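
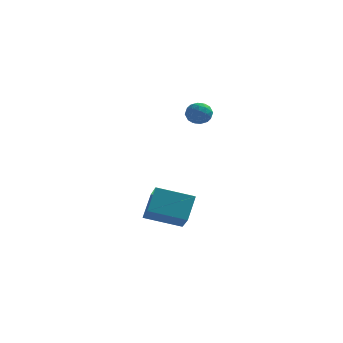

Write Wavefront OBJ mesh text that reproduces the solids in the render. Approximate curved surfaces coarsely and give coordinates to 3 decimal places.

v 0.664 1.331 -3.53
v 1.172 0.206 -2.61
v 0.82 2.361 -2.355
v 1.328 1.236 -1.435
v 2.532 1.704 -4.105
v 3.04 0.579 -3.185
v 2.688 2.734 -2.93
v 3.196 1.609 -2.01
v 3.007 2.901 3.205
v 3.422 2.636 3.708
v 2.978 1.884 2.692
v 3.393 1.619 3.195
v 2.731 1.805 3.347
v 2.749 2.434 3.664
v 3.651 2.086 2.736
v 3.669 2.715 3.053
v 3.82 2.133 3.418
v 3.252 1.958 3.796
v 3.148 2.562 2.604
v 2.58 2.387 2.982
v 3.217 2.858 3.501
v 3.183 1.662 2.899
v 2.794 1.771 2.988
v 3.038 1.615 3.284
v 2.821 2.739 3.475
v 3.065 2.583 3.771
v 2.659 2.094 3.559
v 3.335 1.937 2.629
v 3.579 1.781 2.925
v 3.362 2.905 3.116
v 3.606 2.749 3.412
v 3.741 2.426 2.841
v 3.695 2.406 3.627
v 3.678 1.808 3.326
v 3.83 2.083 3.056
v 3.84 2.453 3.242
v 3.361 2.304 3.849
v 3.344 1.706 3.548
v 2.955 1.815 3.637
v 2.965 2.185 3.823
v 3.595 2.008 3.679
v 3.056 2.814 2.852
v 3.039 2.216 2.551
v 3.435 2.335 2.577
v 3.445 2.705 2.763
v 2.722 2.712 3.074
v 2.705 2.114 2.773
v 2.56 2.067 3.158
v 2.57 2.437 3.344
v 2.805 2.512 2.721
f 2 4 1
f 5 2 1
f 1 4 3
f 3 5 1
f 2 8 4
f 6 2 5
f 6 8 2
f 4 8 3
f 7 5 3
f 3 8 7
f 7 6 5
f 8 6 7
f 9 46 25
f 46 20 49
f 25 49 14
f 46 49 25
f 9 25 21
f 25 14 26
f 21 26 10
f 25 26 21
f 9 21 30
f 21 10 31
f 30 31 16
f 21 31 30
f 9 30 42
f 30 16 45
f 42 45 19
f 30 45 42
f 9 42 46
f 42 19 50
f 46 50 20
f 42 50 46
f 10 26 37
f 26 14 40
f 37 40 18
f 26 40 37
f 14 49 27
f 49 20 48
f 27 48 13
f 49 48 27
f 20 50 47
f 50 19 43
f 47 43 11
f 50 43 47
f 19 45 44
f 45 16 32
f 44 32 15
f 45 32 44
f 16 31 36
f 31 10 33
f 36 33 17
f 31 33 36
f 12 38 24
f 38 18 39
f 24 39 13
f 38 39 24
f 12 24 22
f 24 13 23
f 22 23 11
f 24 23 22
f 12 22 29
f 22 11 28
f 29 28 15
f 22 28 29
f 12 29 34
f 29 15 35
f 34 35 17
f 29 35 34
f 12 34 38
f 34 17 41
f 38 41 18
f 34 41 38
f 13 39 27
f 39 18 40
f 27 40 14
f 39 40 27
f 11 23 47
f 23 13 48
f 47 48 20
f 23 48 47
f 15 28 44
f 28 11 43
f 44 43 19
f 28 43 44
f 17 35 36
f 35 15 32
f 36 32 16
f 35 32 36
f 18 41 37
f 41 17 33
f 37 33 10
f 41 33 37



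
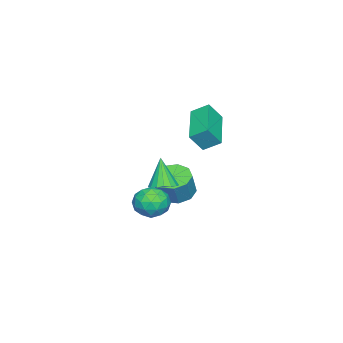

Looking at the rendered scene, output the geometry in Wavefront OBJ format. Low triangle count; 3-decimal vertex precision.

v 2.338 -1.043 0.876
v 2.6 -1.383 0.176
v 1.36 -1.937 0.944
v 1.622 -2.277 0.244
v 2.073 -2.343 0.926
v 2.677 -1.79 0.884
v 1.283 -1.53 0.236
v 1.887 -0.977 0.194
v 1.947 -1.683 -0.219
v 2.436 -2.186 0.208
v 1.524 -1.134 0.912
v 2.013 -1.637 1.339
v 2.555 -1.134 0.52
v 1.405 -2.186 0.6
v 1.67 -2.224 1.001
v 1.824 -2.424 0.59
v 2.601 -1.374 0.936
v 2.754 -1.573 0.525
v 2.445 -2.138 0.966
v 1.206 -1.747 0.595
v 1.359 -1.946 0.184
v 2.136 -0.896 0.53
v 2.29 -1.096 0.119
v 1.515 -1.182 0.154
v 2.325 -1.511 -0.123
v 1.75 -2.036 -0.083
v 1.551 -1.597 -0.088
v 1.906 -1.273 -0.113
v 2.612 -1.806 0.127
v 2.037 -2.331 0.167
v 2.303 -2.37 0.568
v 2.658 -2.045 0.543
v 2.229 -1.983 -0.105
v 1.923 -0.989 0.953
v 1.348 -1.514 0.993
v 1.302 -1.275 0.577
v 1.657 -0.95 0.552
v 2.21 -1.284 1.203
v 1.635 -1.809 1.243
v 2.054 -2.047 1.233
v 2.409 -1.723 1.208
v 1.731 -1.337 1.225
v 1.058 -1.572 1.089
v 1.373 -1.069 1.302
v 0.642 -1.888 2.451
v 1.098 -0.962 1.242
v 0.813 -0.994 1.148
v 0.585 -1.159 1.04
v 0.465 -1.418 0.943
v 0.481 -1.712 0.879
v 0.629 -1.974 0.864
v 0.876 -2.144 0.9
v 1.164 -2.183 0.979
v 1.428 -2.081 1.083
v 1.608 -1.863 1.189
v 1.661 -1.578 1.271
v 1.577 -1.292 1.312
v -3.97 -2.027 2.469
v -3.535 -2.46 3.308
v -4.144 -1.264 2.953
v -3.708 -1.698 3.792
v -2.052 -1.222 1.888
v -1.616 -1.656 2.727
v -2.225 -0.46 2.372
v -1.79 -0.893 3.211
v -1.905 -2.346 -0.726
v -1.164 -2.53 -1.077
v -0.615 -2.478 0.055
v -1.355 -2.294 0.406
v -1.24 -1.961 -1.066
v -0.691 -1.909 0.066
v -1.627 -1.572 -0.897
v -1.078 -1.52 0.236
v -2.144 -1.545 -0.647
v -1.594 -1.493 0.486
v -2.549 -1.893 -0.434
v -1.999 -1.841 0.698
v -2.652 -2.453 -0.359
v -2.103 -2.401 0.774
v -2.406 -2.963 -0.455
v -1.856 -2.911 0.678
v -1.925 -3.184 -0.678
v -1.376 -3.132 0.455
v -1.435 -3.014 -0.924
v -0.885 -2.962 0.209
f 1 38 17
f 38 12 41
f 17 41 6
f 38 41 17
f 1 17 13
f 17 6 18
f 13 18 2
f 17 18 13
f 1 13 22
f 13 2 23
f 22 23 8
f 13 23 22
f 1 22 34
f 22 8 37
f 34 37 11
f 22 37 34
f 1 34 38
f 34 11 42
f 38 42 12
f 34 42 38
f 2 18 29
f 18 6 32
f 29 32 10
f 18 32 29
f 6 41 19
f 41 12 40
f 19 40 5
f 41 40 19
f 12 42 39
f 42 11 35
f 39 35 3
f 42 35 39
f 11 37 36
f 37 8 24
f 36 24 7
f 37 24 36
f 8 23 28
f 23 2 25
f 28 25 9
f 23 25 28
f 4 30 16
f 30 10 31
f 16 31 5
f 30 31 16
f 4 16 14
f 16 5 15
f 14 15 3
f 16 15 14
f 4 14 21
f 14 3 20
f 21 20 7
f 14 20 21
f 4 21 26
f 21 7 27
f 26 27 9
f 21 27 26
f 4 26 30
f 26 9 33
f 30 33 10
f 26 33 30
f 5 31 19
f 31 10 32
f 19 32 6
f 31 32 19
f 3 15 39
f 15 5 40
f 39 40 12
f 15 40 39
f 7 20 36
f 20 3 35
f 36 35 11
f 20 35 36
f 9 27 28
f 27 7 24
f 28 24 8
f 27 24 28
f 10 33 29
f 33 9 25
f 29 25 2
f 33 25 29
f 44 43 46
f 44 46 45
f 46 43 47
f 46 47 45
f 47 43 48
f 47 48 45
f 48 43 49
f 48 49 45
f 49 43 50
f 49 50 45
f 50 43 51
f 50 51 45
f 51 43 52
f 51 52 45
f 52 43 53
f 52 53 45
f 53 43 54
f 53 54 45
f 54 43 55
f 54 55 45
f 55 43 56
f 55 56 45
f 56 43 57
f 56 57 45
f 57 43 44
f 57 44 45
f 59 61 58
f 62 59 58
f 58 61 60
f 60 62 58
f 59 65 61
f 63 59 62
f 63 65 59
f 61 65 60
f 64 62 60
f 60 65 64
f 64 63 62
f 65 63 64
f 67 66 70
f 67 70 68
f 68 70 71
f 68 71 69
f 70 66 72
f 70 72 71
f 71 72 73
f 71 73 69
f 72 66 74
f 72 74 73
f 73 74 75
f 73 75 69
f 74 66 76
f 74 76 75
f 75 76 77
f 75 77 69
f 76 66 78
f 76 78 77
f 77 78 79
f 77 79 69
f 78 66 80
f 78 80 79
f 79 80 81
f 79 81 69
f 80 66 82
f 80 82 81
f 81 82 83
f 81 83 69
f 82 66 84
f 82 84 83
f 83 84 85
f 83 85 69
f 84 66 67
f 84 67 85
f 85 67 68
f 85 68 69



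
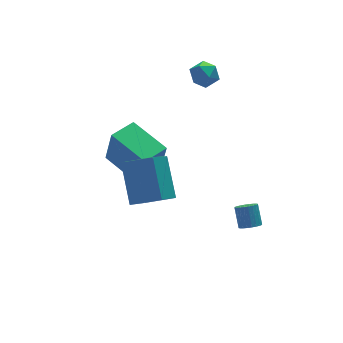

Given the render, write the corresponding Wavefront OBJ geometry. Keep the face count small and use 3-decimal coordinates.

v 3.402 -1.41 -2.619
v 3.672 -1.786 -2.34
v 3.848 -1.065 -1.541
v 3.578 -0.69 -1.821
v 3.827 -1.699 -2.453
v 4.003 -0.978 -1.654
v 3.918 -1.568 -2.591
v 4.094 -0.848 -1.792
v 3.93 -1.413 -2.733
v 4.106 -0.693 -1.934
v 3.862 -1.258 -2.858
v 4.038 -0.537 -2.059
v 3.723 -1.125 -2.947
v 3.9 -0.405 -2.148
v 3.536 -1.037 -2.986
v 3.712 -0.316 -2.187
v 3.329 -1.005 -2.969
v 3.505 -0.285 -2.17
v 3.132 -1.035 -2.899
v 3.308 -0.314 -2.1
v 2.977 -1.122 -2.786
v 3.153 -0.401 -1.987
v 2.886 -1.252 -2.648
v 3.062 -0.532 -1.849
v 2.874 -1.407 -2.506
v 3.05 -0.687 -1.707
v 2.942 -1.563 -2.381
v 3.118 -0.842 -1.582
v 3.08 -1.695 -2.292
v 3.257 -0.975 -1.493
v 3.268 -1.784 -2.253
v 3.444 -1.063 -1.454
v 3.475 -1.815 -2.27
v 3.651 -1.095 -1.471
v -0.673 1.669 -0.209
v -0.518 1.313 1.764
v -1.299 3.694 0.205
v -1.144 3.338 2.178
v 0.644 2.082 -0.238
v 0.799 1.726 1.735
v 0.018 4.107 0.176
v 0.173 3.751 2.149
v 3.456 4.124 3.276
v 4.04 4.601 3.467
v 3.82 3.319 4.173
v 4.404 3.796 4.364
v 3.669 4.003 4.511
v 3.444 4.501 3.957
v 4.416 3.419 3.683
v 4.191 3.917 3.129
v 4.634 4.166 3.719
v 4.172 4.526 4.23
v 3.688 3.394 3.41
v 3.226 3.754 3.921
v -1.561 -0.707 1.137
v -2.702 -1.574 2.459
v -1.162 0.868 2.515
v -2.303 0 3.836
v -0.417 -1.44 1.644
v -1.558 -2.308 2.965
v -0.018 0.134 3.021
v -1.159 -0.733 4.343
f 2 1 5
f 2 5 3
f 3 5 6
f 3 6 4
f 5 1 7
f 5 7 6
f 6 7 8
f 6 8 4
f 7 1 9
f 7 9 8
f 8 9 10
f 8 10 4
f 9 1 11
f 9 11 10
f 10 11 12
f 10 12 4
f 11 1 13
f 11 13 12
f 12 13 14
f 12 14 4
f 13 1 15
f 13 15 14
f 14 15 16
f 14 16 4
f 15 1 17
f 15 17 16
f 16 17 18
f 16 18 4
f 17 1 19
f 17 19 18
f 18 19 20
f 18 20 4
f 19 1 21
f 19 21 20
f 20 21 22
f 20 22 4
f 21 1 23
f 21 23 22
f 22 23 24
f 22 24 4
f 23 1 25
f 23 25 24
f 24 25 26
f 24 26 4
f 25 1 27
f 25 27 26
f 26 27 28
f 26 28 4
f 27 1 29
f 27 29 28
f 28 29 30
f 28 30 4
f 29 1 31
f 29 31 30
f 30 31 32
f 30 32 4
f 31 1 33
f 31 33 32
f 32 33 34
f 32 34 4
f 33 1 2
f 33 2 34
f 34 2 3
f 34 3 4
f 36 38 35
f 39 36 35
f 35 38 37
f 37 39 35
f 36 42 38
f 40 36 39
f 40 42 36
f 38 42 37
f 41 39 37
f 37 42 41
f 41 40 39
f 42 40 41
f 43 54 48
f 43 48 44
f 43 44 50
f 43 50 53
f 43 53 54
f 44 48 52
f 48 54 47
f 54 53 45
f 53 50 49
f 50 44 51
f 46 52 47
f 46 47 45
f 46 45 49
f 46 49 51
f 46 51 52
f 47 52 48
f 45 47 54
f 49 45 53
f 51 49 50
f 52 51 44
f 56 58 55
f 59 56 55
f 55 58 57
f 57 59 55
f 56 62 58
f 60 56 59
f 60 62 56
f 58 62 57
f 61 59 57
f 57 62 61
f 61 60 59
f 62 60 61



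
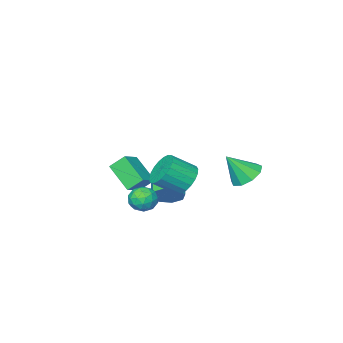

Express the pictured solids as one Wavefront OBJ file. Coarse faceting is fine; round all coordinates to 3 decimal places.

v -1.531 -2.766 -0.51
v -1.503 -4.451 0.71
v -0.364 -2.311 0.092
v -0.336 -3.995 1.312
v -0.864 -3.365 -1.352
v -0.836 -5.049 -0.132
v 0.303 -2.909 -0.75
v 0.331 -4.594 0.47
v 0.185 -0.438 -0.499
v 0.726 0.297 -0.433
v 1.294 -1.297 -0.027
v 1.835 -0.562 0.039
v 1.133 -0.666 0.615
v 0.447 -0.135 0.324
v 1.573 -0.865 -0.784
v 0.887 -0.334 -1.075
v 1.584 0.033 -0.609
v 1.312 0.156 0.256
v 0.708 -1.156 -0.716
v 0.436 -1.033 0.149
v 0.358 0.005 -0.507
v 1.662 -1.005 0.047
v 1.249 -1.066 0.386
v 1.567 -0.634 0.425
v 0.194 -0.249 -0.062
v 0.512 0.183 -0.024
v 0.751 -0.383 0.592
v 1.508 -1.183 -0.436
v 1.826 -0.751 -0.398
v 0.453 -0.366 -0.885
v 0.771 0.066 -0.846
v 1.269 -0.617 -1.052
v 1.18 0.282 -0.572
v 1.832 -0.223 -0.295
v 1.678 -0.401 -0.778
v 1.275 -0.089 -0.95
v 1.02 0.354 -0.064
v 1.672 -0.151 0.213
v 1.259 -0.212 0.552
v 0.856 0.1 0.381
v 1.525 0.199 -0.167
v 0.348 -0.849 -0.673
v 1 -1.354 -0.396
v 1.164 -1.1 -0.841
v 0.761 -0.788 -1.012
v 0.188 -0.777 -0.165
v 0.84 -1.282 0.112
v 0.745 -0.911 0.49
v 0.342 -0.599 0.318
v 0.495 -1.199 -0.293
v -4.402 1.897 0.915
v -3.553 2.483 0.594
v -3.398 1.283 2.445
v -3.984 2.886 1.038
v -4.611 2.826 1.425
v -5.139 2.332 1.573
v -5.323 1.634 1.413
v -5.075 1.06 1.02
v -4.512 0.877 0.578
v -3.898 1.172 0.293
v -3.519 1.806 0.3
v -0.45 -0.157 -0.309
v 0.366 -0.462 0.139
v -0.393 -1.409 0.877
v -1.21 -1.103 0.429
v 0.028 0.097 0.508
v -0.731 -0.85 1.246
v -0.591 0.507 0.399
v -1.35 -0.44 1.136
v -1.127 0.528 -0.126
v -1.886 -0.418 0.612
v -1.267 0.149 -0.757
v -2.026 -0.798 -0.019
v -0.929 -0.41 -1.126
v -1.688 -1.357 -0.388
v -0.31 -0.82 -1.016
v -1.069 -1.767 -0.279
v 0.226 -0.842 -0.492
v -0.533 -1.788 0.246
v 0.977 3.272 2.798
v 1.731 3.82 2.253
v 2.897 3.157 3.197
v 2.143 2.608 3.742
v 1.627 4.107 2.583
v 2.793 3.443 3.527
v 1.411 4.249 2.95
v 2.576 3.585 3.894
v 1.12 4.222 3.29
v 2.285 3.559 4.234
v 0.804 4.031 3.546
v 1.969 3.368 4.49
v 0.518 3.709 3.672
v 1.683 3.045 4.616
v 0.311 3.311 3.647
v 1.477 2.647 4.591
v 0.22 2.906 3.476
v 1.385 2.242 4.42
v 0.26 2.565 3.187
v 1.425 1.901 4.131
v 0.423 2.345 2.831
v 1.589 1.682 3.774
v 0.683 2.286 2.469
v 1.848 1.623 3.413
v 0.993 2.398 2.164
v 2.158 1.734 3.108
v 1.301 2.66 1.969
v 2.466 1.997 2.913
v 1.553 3.029 1.917
v 2.718 2.365 2.861
v 1.705 3.439 2.017
v 2.87 2.775 2.961
f 2 4 1
f 5 2 1
f 1 4 3
f 3 5 1
f 2 8 4
f 6 2 5
f 6 8 2
f 4 8 3
f 7 5 3
f 3 8 7
f 7 6 5
f 8 6 7
f 9 46 25
f 46 20 49
f 25 49 14
f 46 49 25
f 9 25 21
f 25 14 26
f 21 26 10
f 25 26 21
f 9 21 30
f 21 10 31
f 30 31 16
f 21 31 30
f 9 30 42
f 30 16 45
f 42 45 19
f 30 45 42
f 9 42 46
f 42 19 50
f 46 50 20
f 42 50 46
f 10 26 37
f 26 14 40
f 37 40 18
f 26 40 37
f 14 49 27
f 49 20 48
f 27 48 13
f 49 48 27
f 20 50 47
f 50 19 43
f 47 43 11
f 50 43 47
f 19 45 44
f 45 16 32
f 44 32 15
f 45 32 44
f 16 31 36
f 31 10 33
f 36 33 17
f 31 33 36
f 12 38 24
f 38 18 39
f 24 39 13
f 38 39 24
f 12 24 22
f 24 13 23
f 22 23 11
f 24 23 22
f 12 22 29
f 22 11 28
f 29 28 15
f 22 28 29
f 12 29 34
f 29 15 35
f 34 35 17
f 29 35 34
f 12 34 38
f 34 17 41
f 38 41 18
f 34 41 38
f 13 39 27
f 39 18 40
f 27 40 14
f 39 40 27
f 11 23 47
f 23 13 48
f 47 48 20
f 23 48 47
f 15 28 44
f 28 11 43
f 44 43 19
f 28 43 44
f 17 35 36
f 35 15 32
f 36 32 16
f 35 32 36
f 18 41 37
f 41 17 33
f 37 33 10
f 41 33 37
f 52 51 54
f 52 54 53
f 54 51 55
f 54 55 53
f 55 51 56
f 55 56 53
f 56 51 57
f 56 57 53
f 57 51 58
f 57 58 53
f 58 51 59
f 58 59 53
f 59 51 60
f 59 60 53
f 60 51 61
f 60 61 53
f 61 51 52
f 61 52 53
f 63 62 66
f 63 66 64
f 64 66 67
f 64 67 65
f 66 62 68
f 66 68 67
f 67 68 69
f 67 69 65
f 68 62 70
f 68 70 69
f 69 70 71
f 69 71 65
f 70 62 72
f 70 72 71
f 71 72 73
f 71 73 65
f 72 62 74
f 72 74 73
f 73 74 75
f 73 75 65
f 74 62 76
f 74 76 75
f 75 76 77
f 75 77 65
f 76 62 78
f 76 78 77
f 77 78 79
f 77 79 65
f 78 62 63
f 78 63 79
f 79 63 64
f 79 64 65
f 81 80 84
f 81 84 82
f 82 84 85
f 82 85 83
f 84 80 86
f 84 86 85
f 85 86 87
f 85 87 83
f 86 80 88
f 86 88 87
f 87 88 89
f 87 89 83
f 88 80 90
f 88 90 89
f 89 90 91
f 89 91 83
f 90 80 92
f 90 92 91
f 91 92 93
f 91 93 83
f 92 80 94
f 92 94 93
f 93 94 95
f 93 95 83
f 94 80 96
f 94 96 95
f 95 96 97
f 95 97 83
f 96 80 98
f 96 98 97
f 97 98 99
f 97 99 83
f 98 80 100
f 98 100 99
f 99 100 101
f 99 101 83
f 100 80 102
f 100 102 101
f 101 102 103
f 101 103 83
f 102 80 104
f 102 104 103
f 103 104 105
f 103 105 83
f 104 80 106
f 104 106 105
f 105 106 107
f 105 107 83
f 106 80 108
f 106 108 107
f 107 108 109
f 107 109 83
f 108 80 110
f 108 110 109
f 109 110 111
f 109 111 83
f 110 80 81
f 110 81 111
f 111 81 82
f 111 82 83



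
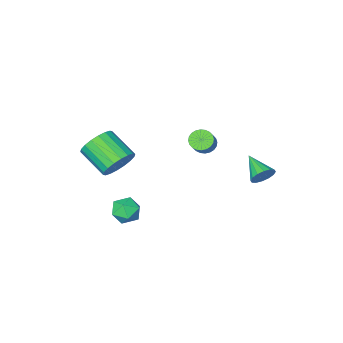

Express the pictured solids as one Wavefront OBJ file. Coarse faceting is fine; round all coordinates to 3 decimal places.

v 2.783 1.735 -3.763
v 3.174 2.293 -4.138
v 3.866 1.287 -3.302
v 4.257 1.845 -3.677
v 3.797 2.029 -3.076
v 3.128 2.305 -3.362
v 3.912 1.275 -4.078
v 3.243 1.551 -4.364
v 3.872 2.009 -4.333
v 3.801 2.475 -3.714
v 3.239 1.105 -3.726
v 3.168 1.571 -3.107
v -1.332 0.581 -1.72
v -0.967 0.801 -2.128
v -0.463 1.299 -1.408
v -0.828 1.079 -1
v -1.132 0.962 -2.124
v -0.628 1.46 -1.404
v -1.328 1.064 -2.058
v -0.823 1.563 -1.338
v -1.523 1.093 -1.941
v -1.019 1.592 -1.221
v -1.69 1.045 -1.79
v -1.186 1.543 -1.07
v -1.803 0.925 -1.628
v -1.298 1.423 -0.909
v -1.843 0.753 -1.481
v -1.339 1.251 -0.761
v -1.806 0.555 -1.369
v -1.302 1.053 -0.65
v -1.697 0.361 -1.312
v -1.193 0.859 -0.592
v -1.532 0.2 -1.316
v -1.028 0.698 -0.596
v -1.337 0.097 -1.382
v -0.832 0.596 -0.662
v -1.141 0.068 -1.499
v -0.637 0.567 -0.779
v -0.974 0.117 -1.65
v -0.47 0.615 -0.93
v -0.862 0.237 -1.811
v -0.357 0.735 -1.092
v -0.821 0.409 -1.959
v -0.317 0.907 -1.239
v -0.858 0.607 -2.07
v -0.354 1.105 -1.351
v 3.213 0.683 -1.419
v 3.446 0.288 -2.205
v 3.82 -1.119 -1.386
v 3.587 -0.723 -0.601
v 3.794 0.453 -2.081
v 4.168 -0.954 -1.262
v 4.027 0.664 -1.825
v 4.401 -0.743 -1.006
v 4.099 0.878 -1.489
v 4.473 -0.528 -0.67
v 3.995 1.054 -1.14
v 4.369 -0.352 -0.321
v 3.736 1.157 -0.845
v 4.111 -0.25 -0.026
v 3.374 1.166 -0.665
v 3.748 -0.241 0.154
v 2.98 1.079 -0.634
v 3.354 -0.328 0.185
v 2.632 0.914 -0.758
v 3.006 -0.493 0.061
v 2.399 0.703 -1.014
v 2.773 -0.704 -0.195
v 2.327 0.488 -1.35
v 2.701 -0.918 -0.531
v 2.431 0.312 -1.699
v 2.805 -1.094 -0.88
v 2.689 0.21 -1.994
v 3.064 -1.197 -1.175
v 3.052 0.201 -2.174
v 3.426 -1.206 -1.355
v -2.47 3.752 -2.441
v -2.287 3.483 -2.993
v -2.51 2.488 -1.839
v -2.005 3.55 -2.832
v -1.847 3.671 -2.567
v -1.856 3.814 -2.269
v -2.03 3.94 -2.016
v -2.321 4.016 -1.877
v -2.652 4.02 -1.89
v -2.934 3.953 -2.05
v -3.092 3.832 -2.315
v -3.083 3.689 -2.614
v -2.909 3.563 -2.866
v -2.618 3.487 -3.005
f 1 12 6
f 1 6 2
f 1 2 8
f 1 8 11
f 1 11 12
f 2 6 10
f 6 12 5
f 12 11 3
f 11 8 7
f 8 2 9
f 4 10 5
f 4 5 3
f 4 3 7
f 4 7 9
f 4 9 10
f 5 10 6
f 3 5 12
f 7 3 11
f 9 7 8
f 10 9 2
f 14 13 17
f 14 17 15
f 15 17 18
f 15 18 16
f 17 13 19
f 17 19 18
f 18 19 20
f 18 20 16
f 19 13 21
f 19 21 20
f 20 21 22
f 20 22 16
f 21 13 23
f 21 23 22
f 22 23 24
f 22 24 16
f 23 13 25
f 23 25 24
f 24 25 26
f 24 26 16
f 25 13 27
f 25 27 26
f 26 27 28
f 26 28 16
f 27 13 29
f 27 29 28
f 28 29 30
f 28 30 16
f 29 13 31
f 29 31 30
f 30 31 32
f 30 32 16
f 31 13 33
f 31 33 32
f 32 33 34
f 32 34 16
f 33 13 35
f 33 35 34
f 34 35 36
f 34 36 16
f 35 13 37
f 35 37 36
f 36 37 38
f 36 38 16
f 37 13 39
f 37 39 38
f 38 39 40
f 38 40 16
f 39 13 41
f 39 41 40
f 40 41 42
f 40 42 16
f 41 13 43
f 41 43 42
f 42 43 44
f 42 44 16
f 43 13 45
f 43 45 44
f 44 45 46
f 44 46 16
f 45 13 14
f 45 14 46
f 46 14 15
f 46 15 16
f 48 47 51
f 48 51 49
f 49 51 52
f 49 52 50
f 51 47 53
f 51 53 52
f 52 53 54
f 52 54 50
f 53 47 55
f 53 55 54
f 54 55 56
f 54 56 50
f 55 47 57
f 55 57 56
f 56 57 58
f 56 58 50
f 57 47 59
f 57 59 58
f 58 59 60
f 58 60 50
f 59 47 61
f 59 61 60
f 60 61 62
f 60 62 50
f 61 47 63
f 61 63 62
f 62 63 64
f 62 64 50
f 63 47 65
f 63 65 64
f 64 65 66
f 64 66 50
f 65 47 67
f 65 67 66
f 66 67 68
f 66 68 50
f 67 47 69
f 67 69 68
f 68 69 70
f 68 70 50
f 69 47 71
f 69 71 70
f 70 71 72
f 70 72 50
f 71 47 73
f 71 73 72
f 72 73 74
f 72 74 50
f 73 47 75
f 73 75 74
f 74 75 76
f 74 76 50
f 75 47 48
f 75 48 76
f 76 48 49
f 76 49 50
f 78 77 80
f 78 80 79
f 80 77 81
f 80 81 79
f 81 77 82
f 81 82 79
f 82 77 83
f 82 83 79
f 83 77 84
f 83 84 79
f 84 77 85
f 84 85 79
f 85 77 86
f 85 86 79
f 86 77 87
f 86 87 79
f 87 77 88
f 87 88 79
f 88 77 89
f 88 89 79
f 89 77 90
f 89 90 79
f 90 77 78
f 90 78 79



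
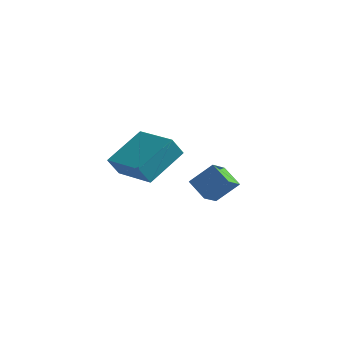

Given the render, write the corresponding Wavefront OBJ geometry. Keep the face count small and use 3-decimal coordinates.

v -0.369 -0.963 0.58
v 0.388 -0.505 1.434
v -0.305 -0.082 0.05
v 0.452 0.377 0.904
v 0.448 -1.337 0.056
v 1.205 -0.878 0.91
v 0.512 -0.455 -0.474
v 1.269 0.003 0.38
v -3.358 0.683 -0.156
v -2.772 2.369 0.892
v -5.195 1.465 -0.386
v -4.609 3.151 0.662
v -3.071 1.109 -1.002
v -2.485 2.795 0.046
v -4.908 1.891 -1.232
v -4.322 3.577 -0.184
f 2 4 1
f 5 2 1
f 1 4 3
f 3 5 1
f 2 8 4
f 6 2 5
f 6 8 2
f 4 8 3
f 7 5 3
f 3 8 7
f 7 6 5
f 8 6 7
f 10 12 9
f 13 10 9
f 9 12 11
f 11 13 9
f 10 16 12
f 14 10 13
f 14 16 10
f 12 16 11
f 15 13 11
f 11 16 15
f 15 14 13
f 16 14 15



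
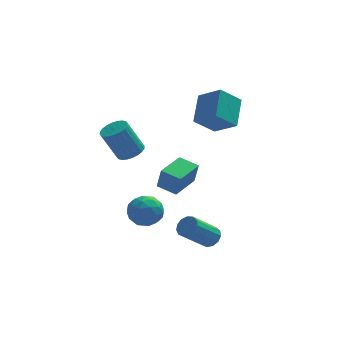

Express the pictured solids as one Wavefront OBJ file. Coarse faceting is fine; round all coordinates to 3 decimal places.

v 1.433 2.622 -3.143
v 1.656 2.391 -1.709
v 0.401 3.426 -2.853
v 0.624 3.195 -1.419
v 2.716 4.245 -3.081
v 2.939 4.014 -1.647
v 1.684 5.049 -2.791
v 1.907 4.818 -1.357
v 2.432 2.661 2.928
v 2.944 4.372 4.071
v 3.71 3.046 1.78
v 4.222 4.756 2.923
v 3.578 1.684 3.877
v 4.09 3.394 5.02
v 4.856 2.068 2.729
v 5.368 3.779 3.872
v 2.818 -1.805 -3.931
v 3.354 -2.213 -3.625
v 1.938 -2.943 -2.122
v 1.402 -2.535 -2.429
v 3.365 -1.842 -3.434
v 1.949 -2.573 -1.932
v 3.202 -1.46 -3.401
v 1.786 -2.19 -1.899
v 2.918 -1.187 -3.537
v 1.502 -1.917 -2.034
v 2.601 -1.11 -3.797
v 1.186 -1.84 -2.295
v 2.354 -1.254 -4.101
v 0.938 -1.984 -2.598
v 2.254 -1.573 -4.35
v 0.838 -2.303 -2.847
v 2.333 -1.965 -4.466
v 0.917 -2.696 -2.964
v 2.566 -2.307 -4.413
v 1.15 -3.037 -2.91
v 2.879 -2.489 -4.207
v 1.463 -3.219 -2.704
v 3.173 -2.454 -3.913
v 1.757 -3.184 -2.41
v -1.703 -0.985 -1.413
v -0.947 -0.177 -1.617
v -0.573 -2.223 -2.123
v 0.183 -1.415 -2.327
v -0.044 -1.719 -1.268
v -0.742 -0.954 -0.829
v -0.778 -1.446 -2.911
v -1.476 -0.681 -2.472
v -0.375 -0.462 -2.543
v 0.079 -0.631 -1.527
v -1.599 -1.769 -2.213
v -1.145 -1.938 -1.197
v -1.424 -0.472 -1.452
v -0.096 -1.928 -2.288
v -0.229 -2.106 -1.665
v 0.215 -1.632 -1.785
v -1.304 -0.929 -0.989
v -0.859 -0.454 -1.109
v -0.329 -1.361 -0.904
v -0.661 -1.946 -2.631
v -0.216 -1.471 -2.751
v -1.735 -0.768 -1.955
v -1.291 -0.294 -2.075
v -1.191 -1.039 -2.836
v -0.643 -0.165 -2.116
v 0.021 -0.893 -2.534
v -0.544 -0.911 -2.877
v -0.955 -0.461 -2.619
v -0.377 -0.265 -1.519
v 0.287 -0.992 -1.937
v 0.154 -1.171 -1.314
v -0.257 -0.721 -1.056
v -0.041 -0.432 -2.064
v -1.807 -1.408 -1.803
v -1.143 -2.135 -2.221
v -1.263 -1.679 -2.684
v -1.674 -1.229 -2.426
v -1.541 -1.507 -1.206
v -0.877 -2.235 -1.624
v -0.565 -1.939 -1.121
v -0.976 -1.489 -0.863
v -1.479 -1.968 -1.676
v -1.175 2.711 0.639
v -0.593 2.106 0.933
v -1.543 2.143 2.894
v -2.125 2.749 2.601
v -0.427 2.401 1.007
v -1.376 2.439 2.969
v -0.374 2.744 1.026
v -1.324 2.781 2.988
v -0.444 3.082 0.986
v -1.394 3.119 2.948
v -0.625 3.363 0.893
v -1.575 3.401 2.855
v -0.89 3.545 0.761
v -1.84 3.583 2.723
v -1.198 3.601 0.611
v -2.148 3.638 2.573
v -1.503 3.52 0.465
v -2.452 3.558 2.427
v -1.757 3.317 0.346
v -2.707 3.354 2.307
v -1.924 3.021 0.271
v -2.873 3.059 2.233
v -1.976 2.679 0.252
v -2.926 2.716 2.214
v -1.906 2.341 0.292
v -2.856 2.378 2.254
v -1.725 2.059 0.385
v -2.675 2.097 2.347
v -1.46 1.877 0.517
v -2.41 1.915 2.479
v -1.152 1.822 0.667
v -2.102 1.859 2.629
v -0.848 1.902 0.813
v -1.797 1.94 2.775
f 2 4 1
f 5 2 1
f 1 4 3
f 3 5 1
f 2 8 4
f 6 2 5
f 6 8 2
f 4 8 3
f 7 5 3
f 3 8 7
f 7 6 5
f 8 6 7
f 10 12 9
f 13 10 9
f 9 12 11
f 11 13 9
f 10 16 12
f 14 10 13
f 14 16 10
f 12 16 11
f 15 13 11
f 11 16 15
f 15 14 13
f 16 14 15
f 18 17 21
f 18 21 19
f 19 21 22
f 19 22 20
f 21 17 23
f 21 23 22
f 22 23 24
f 22 24 20
f 23 17 25
f 23 25 24
f 24 25 26
f 24 26 20
f 25 17 27
f 25 27 26
f 26 27 28
f 26 28 20
f 27 17 29
f 27 29 28
f 28 29 30
f 28 30 20
f 29 17 31
f 29 31 30
f 30 31 32
f 30 32 20
f 31 17 33
f 31 33 32
f 32 33 34
f 32 34 20
f 33 17 35
f 33 35 34
f 34 35 36
f 34 36 20
f 35 17 37
f 35 37 36
f 36 37 38
f 36 38 20
f 37 17 39
f 37 39 38
f 38 39 40
f 38 40 20
f 39 17 18
f 39 18 40
f 40 18 19
f 40 19 20
f 41 78 57
f 78 52 81
f 57 81 46
f 78 81 57
f 41 57 53
f 57 46 58
f 53 58 42
f 57 58 53
f 41 53 62
f 53 42 63
f 62 63 48
f 53 63 62
f 41 62 74
f 62 48 77
f 74 77 51
f 62 77 74
f 41 74 78
f 74 51 82
f 78 82 52
f 74 82 78
f 42 58 69
f 58 46 72
f 69 72 50
f 58 72 69
f 46 81 59
f 81 52 80
f 59 80 45
f 81 80 59
f 52 82 79
f 82 51 75
f 79 75 43
f 82 75 79
f 51 77 76
f 77 48 64
f 76 64 47
f 77 64 76
f 48 63 68
f 63 42 65
f 68 65 49
f 63 65 68
f 44 70 56
f 70 50 71
f 56 71 45
f 70 71 56
f 44 56 54
f 56 45 55
f 54 55 43
f 56 55 54
f 44 54 61
f 54 43 60
f 61 60 47
f 54 60 61
f 44 61 66
f 61 47 67
f 66 67 49
f 61 67 66
f 44 66 70
f 66 49 73
f 70 73 50
f 66 73 70
f 45 71 59
f 71 50 72
f 59 72 46
f 71 72 59
f 43 55 79
f 55 45 80
f 79 80 52
f 55 80 79
f 47 60 76
f 60 43 75
f 76 75 51
f 60 75 76
f 49 67 68
f 67 47 64
f 68 64 48
f 67 64 68
f 50 73 69
f 73 49 65
f 69 65 42
f 73 65 69
f 84 83 87
f 84 87 85
f 85 87 88
f 85 88 86
f 87 83 89
f 87 89 88
f 88 89 90
f 88 90 86
f 89 83 91
f 89 91 90
f 90 91 92
f 90 92 86
f 91 83 93
f 91 93 92
f 92 93 94
f 92 94 86
f 93 83 95
f 93 95 94
f 94 95 96
f 94 96 86
f 95 83 97
f 95 97 96
f 96 97 98
f 96 98 86
f 97 83 99
f 97 99 98
f 98 99 100
f 98 100 86
f 99 83 101
f 99 101 100
f 100 101 102
f 100 102 86
f 101 83 103
f 101 103 102
f 102 103 104
f 102 104 86
f 103 83 105
f 103 105 104
f 104 105 106
f 104 106 86
f 105 83 107
f 105 107 106
f 106 107 108
f 106 108 86
f 107 83 109
f 107 109 108
f 108 109 110
f 108 110 86
f 109 83 111
f 109 111 110
f 110 111 112
f 110 112 86
f 111 83 113
f 111 113 112
f 112 113 114
f 112 114 86
f 113 83 115
f 113 115 114
f 114 115 116
f 114 116 86
f 115 83 84
f 115 84 116
f 116 84 85
f 116 85 86



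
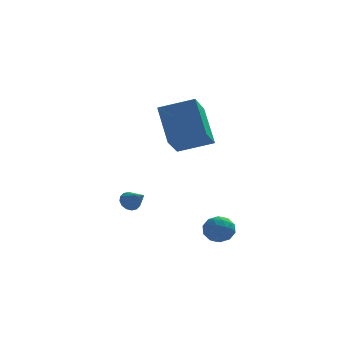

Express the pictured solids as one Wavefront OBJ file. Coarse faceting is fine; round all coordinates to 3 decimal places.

v 0.917 1.712 1.416
v 0.42 3.035 2.996
v 1.267 3.001 0.447
v 0.771 4.324 2.028
v 2.529 1.676 1.952
v 2.033 2.999 3.533
v 2.88 2.965 0.984
v 2.383 4.288 2.564
v -0.818 3.818 -2.844
v -0.479 4.222 -2.728
v -0.162 3.082 -2.196
v -0.671 4.229 -2.526
v -0.903 4.126 -2.408
v -1.112 3.94 -2.408
v -1.242 3.722 -2.524
v -1.259 3.53 -2.726
v -1.157 3.415 -2.96
v -0.965 3.408 -3.162
v -0.733 3.511 -3.28
v -0.524 3.696 -3.28
v -0.394 3.915 -3.164
v -0.377 4.107 -2.962
v 2.572 0.169 -2.592
v 3.088 0.495 -3.003
v 3.132 -0.875 -2.717
v 3.648 -0.549 -3.128
v 3.603 -0.399 -2.409
v 3.257 0.245 -2.332
v 2.963 -0.625 -3.388
v 2.617 0.019 -3.311
v 3.329 0.004 -3.496
v 3.725 0.144 -2.891
v 2.495 -0.524 -2.829
v 2.891 -0.384 -2.224
v 2.781 0.423 -2.787
v 3.439 -0.803 -2.933
v 3.413 -0.716 -2.511
v 3.716 -0.524 -2.753
v 2.88 0.277 -2.392
v 3.183 0.468 -2.634
v 3.486 -0.057 -2.285
v 3.037 -0.848 -3.086
v 3.34 -0.657 -3.328
v 2.504 0.144 -2.967
v 2.807 0.336 -3.209
v 2.734 -0.323 -3.435
v 3.226 0.327 -3.318
v 3.555 -0.287 -3.392
v 3.153 -0.332 -3.544
v 2.949 0.047 -3.499
v 3.458 0.409 -2.962
v 3.787 -0.205 -3.036
v 3.761 -0.117 -2.613
v 3.557 0.262 -2.568
v 3.6 0.12 -3.252
v 2.433 -0.175 -2.684
v 2.762 -0.789 -2.758
v 2.663 -0.642 -3.152
v 2.459 -0.263 -3.107
v 2.665 -0.093 -2.328
v 2.994 -0.707 -2.402
v 3.271 -0.427 -2.221
v 3.067 -0.048 -2.176
v 2.62 -0.5 -2.468
f 2 4 1
f 5 2 1
f 1 4 3
f 3 5 1
f 2 8 4
f 6 2 5
f 6 8 2
f 4 8 3
f 7 5 3
f 3 8 7
f 7 6 5
f 8 6 7
f 10 9 12
f 10 12 11
f 12 9 13
f 12 13 11
f 13 9 14
f 13 14 11
f 14 9 15
f 14 15 11
f 15 9 16
f 15 16 11
f 16 9 17
f 16 17 11
f 17 9 18
f 17 18 11
f 18 9 19
f 18 19 11
f 19 9 20
f 19 20 11
f 20 9 21
f 20 21 11
f 21 9 22
f 21 22 11
f 22 9 10
f 22 10 11
f 23 60 39
f 60 34 63
f 39 63 28
f 60 63 39
f 23 39 35
f 39 28 40
f 35 40 24
f 39 40 35
f 23 35 44
f 35 24 45
f 44 45 30
f 35 45 44
f 23 44 56
f 44 30 59
f 56 59 33
f 44 59 56
f 23 56 60
f 56 33 64
f 60 64 34
f 56 64 60
f 24 40 51
f 40 28 54
f 51 54 32
f 40 54 51
f 28 63 41
f 63 34 62
f 41 62 27
f 63 62 41
f 34 64 61
f 64 33 57
f 61 57 25
f 64 57 61
f 33 59 58
f 59 30 46
f 58 46 29
f 59 46 58
f 30 45 50
f 45 24 47
f 50 47 31
f 45 47 50
f 26 52 38
f 52 32 53
f 38 53 27
f 52 53 38
f 26 38 36
f 38 27 37
f 36 37 25
f 38 37 36
f 26 36 43
f 36 25 42
f 43 42 29
f 36 42 43
f 26 43 48
f 43 29 49
f 48 49 31
f 43 49 48
f 26 48 52
f 48 31 55
f 52 55 32
f 48 55 52
f 27 53 41
f 53 32 54
f 41 54 28
f 53 54 41
f 25 37 61
f 37 27 62
f 61 62 34
f 37 62 61
f 29 42 58
f 42 25 57
f 58 57 33
f 42 57 58
f 31 49 50
f 49 29 46
f 50 46 30
f 49 46 50
f 32 55 51
f 55 31 47
f 51 47 24
f 55 47 51



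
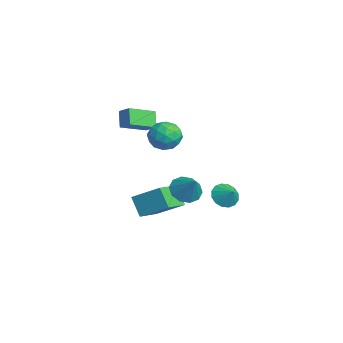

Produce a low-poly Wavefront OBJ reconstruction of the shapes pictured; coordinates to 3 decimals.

v 0.187 1.859 -1.732
v 0.789 1.914 -2.464
v 0.993 2.121 -1.048
v 0.603 2.367 -2.418
v 0.305 2.683 -2.188
v -0.025 2.779 -1.836
v -0.298 2.628 -1.456
v -0.441 2.271 -1.15
v -0.416 1.803 -1
v -0.23 1.35 -1.046
v 0.068 1.034 -1.276
v 0.398 0.938 -1.628
v 0.671 1.089 -2.008
v 0.814 1.447 -2.314
v 0.034 -1.378 2.69
v 0.533 -2.032 3.473
v -1.533 -1.428 3.647
v -1.034 -2.082 4.43
v -0.726 -0.995 4.319
v 0.243 -0.964 3.727
v -1.243 -2.496 3.393
v -0.274 -2.465 2.801
v -0.257 -2.723 3.907
v 0.063 -1.796 4.479
v -1.063 -1.664 2.641
v -0.743 -0.737 3.213
v 0.421 -1.701 2.997
v -1.421 -1.759 4.123
v -1.24 -1.12 4.057
v -0.947 -1.505 4.517
v 0.251 -1.073 3.147
v 0.544 -1.458 3.607
v -0.196 -0.848 4.104
v -1.544 -2.002 3.513
v -1.251 -2.387 3.973
v -0.053 -1.955 2.603
v 0.24 -2.34 3.063
v -0.804 -2.612 3.016
v 0.25 -2.492 3.712
v -0.671 -2.521 4.275
v -0.794 -2.764 3.666
v -0.224 -2.746 3.318
v 0.438 -1.947 4.049
v -0.483 -1.976 4.611
v -0.302 -1.337 4.546
v 0.268 -1.319 4.198
v -0.026 -2.353 4.304
v -0.517 -1.484 2.509
v -1.438 -1.513 3.071
v -1.268 -2.141 2.922
v -0.698 -2.123 2.574
v -0.329 -0.939 2.845
v -1.25 -0.968 3.408
v -0.776 -0.714 3.802
v -0.206 -0.696 3.454
v -0.974 -1.107 2.816
v -5.06 -1.553 -3.857
v -4.007 -0.017 -2.725
v -4.106 -1.266 -5.134
v -3.052 0.27 -4.002
v -3.688 -3.01 -3.158
v -2.634 -1.474 -2.026
v -2.733 -2.723 -4.435
v -1.68 -1.187 -3.303
v -3.948 -2.01 3.869
v -3.379 -3.81 4.617
v -3.223 -1.569 4.38
v -2.654 -3.369 5.128
v -3.146 -2.171 2.872
v -2.577 -3.971 3.62
v -2.421 -1.73 3.383
v -1.852 -3.53 4.131
v -2.289 0.1 -2.232
v -1.727 0.767 -2.903
v -1.111 0.38 -0.968
v -2.18 1.143 -2.564
v -2.675 1.122 -2.098
v -3.022 0.71 -1.684
v -3.089 0.065 -1.478
v -2.851 -0.566 -1.561
v -2.398 -0.943 -1.9
v -1.903 -0.921 -2.366
v -1.556 -0.509 -2.78
v -1.488 0.135 -2.986
f 2 1 4
f 2 4 3
f 4 1 5
f 4 5 3
f 5 1 6
f 5 6 3
f 6 1 7
f 6 7 3
f 7 1 8
f 7 8 3
f 8 1 9
f 8 9 3
f 9 1 10
f 9 10 3
f 10 1 11
f 10 11 3
f 11 1 12
f 11 12 3
f 12 1 13
f 12 13 3
f 13 1 14
f 13 14 3
f 14 1 2
f 14 2 3
f 15 52 31
f 52 26 55
f 31 55 20
f 52 55 31
f 15 31 27
f 31 20 32
f 27 32 16
f 31 32 27
f 15 27 36
f 27 16 37
f 36 37 22
f 27 37 36
f 15 36 48
f 36 22 51
f 48 51 25
f 36 51 48
f 15 48 52
f 48 25 56
f 52 56 26
f 48 56 52
f 16 32 43
f 32 20 46
f 43 46 24
f 32 46 43
f 20 55 33
f 55 26 54
f 33 54 19
f 55 54 33
f 26 56 53
f 56 25 49
f 53 49 17
f 56 49 53
f 25 51 50
f 51 22 38
f 50 38 21
f 51 38 50
f 22 37 42
f 37 16 39
f 42 39 23
f 37 39 42
f 18 44 30
f 44 24 45
f 30 45 19
f 44 45 30
f 18 30 28
f 30 19 29
f 28 29 17
f 30 29 28
f 18 28 35
f 28 17 34
f 35 34 21
f 28 34 35
f 18 35 40
f 35 21 41
f 40 41 23
f 35 41 40
f 18 40 44
f 40 23 47
f 44 47 24
f 40 47 44
f 19 45 33
f 45 24 46
f 33 46 20
f 45 46 33
f 17 29 53
f 29 19 54
f 53 54 26
f 29 54 53
f 21 34 50
f 34 17 49
f 50 49 25
f 34 49 50
f 23 41 42
f 41 21 38
f 42 38 22
f 41 38 42
f 24 47 43
f 47 23 39
f 43 39 16
f 47 39 43
f 58 60 57
f 61 58 57
f 57 60 59
f 59 61 57
f 58 64 60
f 62 58 61
f 62 64 58
f 60 64 59
f 63 61 59
f 59 64 63
f 63 62 61
f 64 62 63
f 66 68 65
f 69 66 65
f 65 68 67
f 67 69 65
f 66 72 68
f 70 66 69
f 70 72 66
f 68 72 67
f 71 69 67
f 67 72 71
f 71 70 69
f 72 70 71
f 74 73 76
f 74 76 75
f 76 73 77
f 76 77 75
f 77 73 78
f 77 78 75
f 78 73 79
f 78 79 75
f 79 73 80
f 79 80 75
f 80 73 81
f 80 81 75
f 81 73 82
f 81 82 75
f 82 73 83
f 82 83 75
f 83 73 84
f 83 84 75
f 84 73 74
f 84 74 75



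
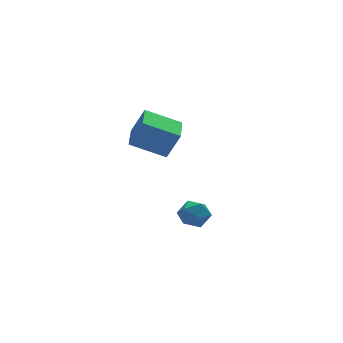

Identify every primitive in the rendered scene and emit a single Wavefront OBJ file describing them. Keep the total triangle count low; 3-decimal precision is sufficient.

v -3.323 -2.279 -1.408
v -2.732 -2.192 -0.772
v -2.548 -3.308 -1.988
v -1.957 -3.221 -1.352
v -2.746 -3.546 -1.172
v -3.225 -2.911 -0.814
v -2.055 -2.589 -1.946
v -2.534 -1.954 -1.588
v -1.948 -2.384 -1.105
v -2.375 -2.975 -0.626
v -2.905 -2.525 -2.134
v -3.332 -3.116 -1.655
v -3.773 2.838 0.674
v -3.143 2.561 2.151
v -3.033 4.479 0.666
v -2.403 4.202 2.143
v -2.097 2.078 -0.183
v -1.467 1.801 1.294
v -1.357 3.719 -0.191
v -0.727 3.442 1.286
f 1 12 6
f 1 6 2
f 1 2 8
f 1 8 11
f 1 11 12
f 2 6 10
f 6 12 5
f 12 11 3
f 11 8 7
f 8 2 9
f 4 10 5
f 4 5 3
f 4 3 7
f 4 7 9
f 4 9 10
f 5 10 6
f 3 5 12
f 7 3 11
f 9 7 8
f 10 9 2
f 14 16 13
f 17 14 13
f 13 16 15
f 15 17 13
f 14 20 16
f 18 14 17
f 18 20 14
f 16 20 15
f 19 17 15
f 15 20 19
f 19 18 17
f 20 18 19



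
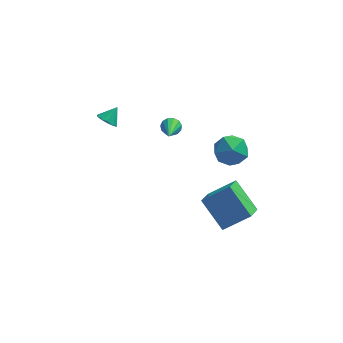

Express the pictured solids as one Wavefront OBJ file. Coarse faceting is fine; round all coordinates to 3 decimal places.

v 2.526 3.962 -1.809
v 3.379 3.466 -2.37
v 1.601 2.374 -1.81
v 2.454 1.878 -2.371
v 2.596 2.2 -1.292
v 3.168 3.181 -1.291
v 1.812 2.659 -2.889
v 2.384 3.64 -2.888
v 2.938 2.66 -3.038
v 3.423 2.377 -2.051
v 1.557 3.463 -2.129
v 2.042 3.18 -1.142
v 1.101 -3.423 0.328
v 2.54 -3.202 1.403
v 1.413 -2.336 -0.313
v 2.852 -2.115 0.762
v 2.248 -4.525 -0.982
v 3.687 -4.304 0.093
v 2.56 -3.438 -1.623
v 3.999 -3.217 -0.548
v -0.863 4.116 -1.333
v -0.438 4.31 -0.956
v -0.897 2.424 -0.427
v -0.735 4.391 -0.816
v -1.072 4.385 -0.84
v -1.343 4.294 -1.02
v -1.461 4.146 -1.3
v -1.39 3.989 -1.591
v -1.151 3.872 -1.8
v -0.821 3.833 -1.861
v -0.504 3.883 -1.754
v -0.301 4.008 -1.514
v -0.277 4.167 -1.216
v -4.182 1.941 1.338
v -3.902 2.296 0.857
v -3.658 2.479 2.042
v -4.246 2.484 0.969
v -4.566 2.465 1.222
v -4.739 2.246 1.519
v -4.699 1.91 1.747
v -4.462 1.585 1.819
v -4.118 1.397 1.707
v -3.799 1.416 1.454
v -3.626 1.635 1.157
v -3.665 1.971 0.929
f 1 12 6
f 1 6 2
f 1 2 8
f 1 8 11
f 1 11 12
f 2 6 10
f 6 12 5
f 12 11 3
f 11 8 7
f 8 2 9
f 4 10 5
f 4 5 3
f 4 3 7
f 4 7 9
f 4 9 10
f 5 10 6
f 3 5 12
f 7 3 11
f 9 7 8
f 10 9 2
f 14 16 13
f 17 14 13
f 13 16 15
f 15 17 13
f 14 20 16
f 18 14 17
f 18 20 14
f 16 20 15
f 19 17 15
f 15 20 19
f 19 18 17
f 20 18 19
f 22 21 24
f 22 24 23
f 24 21 25
f 24 25 23
f 25 21 26
f 25 26 23
f 26 21 27
f 26 27 23
f 27 21 28
f 27 28 23
f 28 21 29
f 28 29 23
f 29 21 30
f 29 30 23
f 30 21 31
f 30 31 23
f 31 21 32
f 31 32 23
f 32 21 33
f 32 33 23
f 33 21 22
f 33 22 23
f 35 34 37
f 35 37 36
f 37 34 38
f 37 38 36
f 38 34 39
f 38 39 36
f 39 34 40
f 39 40 36
f 40 34 41
f 40 41 36
f 41 34 42
f 41 42 36
f 42 34 43
f 42 43 36
f 43 34 44
f 43 44 36
f 44 34 45
f 44 45 36
f 45 34 35
f 45 35 36



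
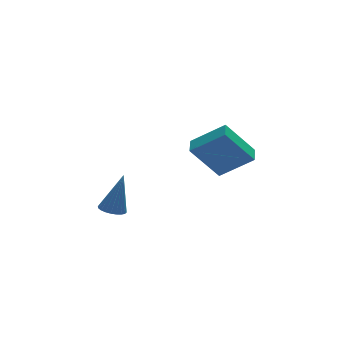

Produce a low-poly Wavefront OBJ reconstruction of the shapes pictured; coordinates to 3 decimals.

v 1.4 -2.987 -0.406
v 0.217 -2.722 1.147
v 1.713 -2.237 -0.295
v 0.53 -1.972 1.257
v 2.65 -3.668 0.663
v 1.467 -3.403 2.215
v 2.963 -2.918 0.773
v 1.78 -2.653 2.326
v -3.196 -3.096 -1.349
v -2.668 -2.906 -1.531
v -2.644 -2.924 0.429
v -2.783 -2.708 -1.515
v -2.962 -2.569 -1.473
v -3.176 -2.51 -1.412
v -3.393 -2.54 -1.342
v -3.58 -2.655 -1.273
v -3.709 -2.837 -1.215
v -3.759 -3.059 -1.178
v -3.724 -3.286 -1.167
v -3.608 -3.484 -1.184
v -3.43 -3.624 -1.226
v -3.216 -3.683 -1.286
v -2.999 -3.652 -1.357
v -2.811 -3.537 -1.426
v -2.683 -3.355 -1.483
v -2.632 -3.134 -1.52
f 2 4 1
f 5 2 1
f 1 4 3
f 3 5 1
f 2 8 4
f 6 2 5
f 6 8 2
f 4 8 3
f 7 5 3
f 3 8 7
f 7 6 5
f 8 6 7
f 10 9 12
f 10 12 11
f 12 9 13
f 12 13 11
f 13 9 14
f 13 14 11
f 14 9 15
f 14 15 11
f 15 9 16
f 15 16 11
f 16 9 17
f 16 17 11
f 17 9 18
f 17 18 11
f 18 9 19
f 18 19 11
f 19 9 20
f 19 20 11
f 20 9 21
f 20 21 11
f 21 9 22
f 21 22 11
f 22 9 23
f 22 23 11
f 23 9 24
f 23 24 11
f 24 9 25
f 24 25 11
f 25 9 26
f 25 26 11
f 26 9 10
f 26 10 11



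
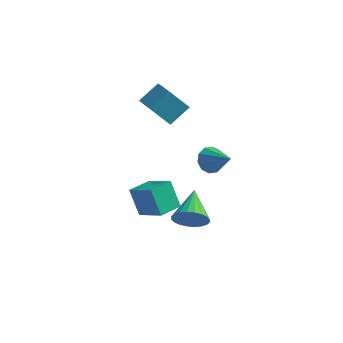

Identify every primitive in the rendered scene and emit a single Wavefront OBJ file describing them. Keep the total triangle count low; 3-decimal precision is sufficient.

v 3.111 -0.388 -0.676
v 3.601 0.235 -0.884
v 4.409 -1.052 0.396
v 3.335 0.375 -0.476
v 2.984 0.223 -0.144
v 2.681 -0.162 -0.015
v 2.542 -0.634 -0.139
v 2.62 -1.011 -0.467
v 2.886 -1.151 -0.876
v 3.237 -0.999 -1.208
v 3.54 -0.614 -1.337
v 3.679 -0.142 -1.213
v 0.866 -0.274 1.393
v -0.177 -0.534 2.578
v -0.187 0.961 0.738
v -1.23 0.7 1.923
v 1.53 0.72 2.197
v 0.487 0.459 3.382
v 0.477 1.954 1.542
v -0.566 1.694 2.727
v -0.961 -1.457 -3.578
v 0.487 -2.048 -2.607
v -0.37 -0.216 -3.702
v 1.077 -0.807 -2.732
v -0.217 -1.953 -4.988
v 1.23 -2.544 -4.018
v 0.373 -0.712 -5.113
v 1.821 -1.303 -4.142
v 3.51 -4.376 -1.926
v 3.928 -3.973 -2.703
v 3.05 -2.604 -1.254
v 3.573 -4.019 -2.825
v 3.208 -4.119 -2.811
v 2.89 -4.258 -2.662
v 2.665 -4.415 -2.401
v 2.57 -4.567 -2.067
v 2.617 -4.689 -1.712
v 2.801 -4.763 -1.39
v 3.092 -4.779 -1.149
v 3.447 -4.733 -1.026
v 3.812 -4.633 -1.04
v 4.131 -4.494 -1.19
v 4.355 -4.337 -1.451
v 4.451 -4.185 -1.784
v 4.403 -4.063 -2.139
v 4.22 -3.989 -2.462
f 2 1 4
f 2 4 3
f 4 1 5
f 4 5 3
f 5 1 6
f 5 6 3
f 6 1 7
f 6 7 3
f 7 1 8
f 7 8 3
f 8 1 9
f 8 9 3
f 9 1 10
f 9 10 3
f 10 1 11
f 10 11 3
f 11 1 12
f 11 12 3
f 12 1 2
f 12 2 3
f 14 16 13
f 17 14 13
f 13 16 15
f 15 17 13
f 14 20 16
f 18 14 17
f 18 20 14
f 16 20 15
f 19 17 15
f 15 20 19
f 19 18 17
f 20 18 19
f 22 24 21
f 25 22 21
f 21 24 23
f 23 25 21
f 22 28 24
f 26 22 25
f 26 28 22
f 24 28 23
f 27 25 23
f 23 28 27
f 27 26 25
f 28 26 27
f 30 29 32
f 30 32 31
f 32 29 33
f 32 33 31
f 33 29 34
f 33 34 31
f 34 29 35
f 34 35 31
f 35 29 36
f 35 36 31
f 36 29 37
f 36 37 31
f 37 29 38
f 37 38 31
f 38 29 39
f 38 39 31
f 39 29 40
f 39 40 31
f 40 29 41
f 40 41 31
f 41 29 42
f 41 42 31
f 42 29 43
f 42 43 31
f 43 29 44
f 43 44 31
f 44 29 45
f 44 45 31
f 45 29 46
f 45 46 31
f 46 29 30
f 46 30 31



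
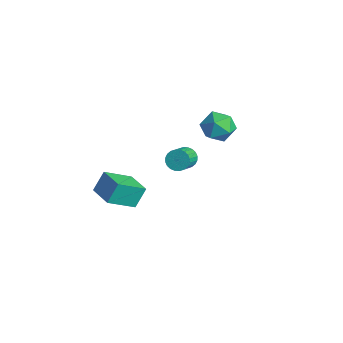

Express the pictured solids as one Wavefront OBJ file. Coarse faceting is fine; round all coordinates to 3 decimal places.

v 0.715 -2.953 1.576
v 1.126 -2.894 1.262
v 1.695 -3.628 1.87
v 1.285 -3.687 2.184
v 1.161 -2.751 1.402
v 1.731 -3.485 2.009
v 1.129 -2.639 1.567
v 1.699 -3.373 2.175
v 1.034 -2.574 1.735
v 1.604 -3.308 2.342
v 0.891 -2.567 1.878
v 1.46 -3.301 2.485
v 0.72 -2.619 1.975
v 1.29 -3.353 2.582
v 0.549 -2.722 2.011
v 1.119 -3.456 2.619
v 0.403 -2.86 1.982
v 0.973 -3.593 2.589
v 0.305 -3.012 1.89
v 0.874 -3.746 2.498
v 0.269 -3.155 1.751
v 0.839 -3.889 2.358
v 0.301 -3.267 1.585
v 0.871 -4.001 2.193
v 0.396 -3.332 1.418
v 0.966 -4.066 2.025
v 0.54 -3.339 1.275
v 1.109 -4.073 1.882
v 0.71 -3.287 1.178
v 1.28 -4.021 1.785
v 0.881 -3.184 1.141
v 1.451 -3.918 1.749
v 1.027 -3.047 1.171
v 1.597 -3.78 1.778
v -4.052 -3.272 -4.47
v -4.189 -4.58 -3.612
v -4.142 -2.664 -3.558
v -4.278 -3.972 -2.7
v -2.762 -3.308 -4.32
v -2.898 -4.616 -3.462
v -2.851 -2.7 -3.408
v -2.988 -4.008 -2.55
v -1.18 0.27 1.522
v -0.401 0.306 1.179
v -1.099 -1.106 1.561
v -0.32 -1.07 1.218
v -0.449 -0.791 2.013
v -0.499 0.059 1.988
v -1.001 -0.859 0.752
v -1.051 -0.009 0.727
v -0.29 -0.392 0.703
v 0.051 -0.35 1.483
v -1.551 -0.45 1.257
v -1.21 -0.408 2.037
f 2 1 5
f 2 5 3
f 3 5 6
f 3 6 4
f 5 1 7
f 5 7 6
f 6 7 8
f 6 8 4
f 7 1 9
f 7 9 8
f 8 9 10
f 8 10 4
f 9 1 11
f 9 11 10
f 10 11 12
f 10 12 4
f 11 1 13
f 11 13 12
f 12 13 14
f 12 14 4
f 13 1 15
f 13 15 14
f 14 15 16
f 14 16 4
f 15 1 17
f 15 17 16
f 16 17 18
f 16 18 4
f 17 1 19
f 17 19 18
f 18 19 20
f 18 20 4
f 19 1 21
f 19 21 20
f 20 21 22
f 20 22 4
f 21 1 23
f 21 23 22
f 22 23 24
f 22 24 4
f 23 1 25
f 23 25 24
f 24 25 26
f 24 26 4
f 25 1 27
f 25 27 26
f 26 27 28
f 26 28 4
f 27 1 29
f 27 29 28
f 28 29 30
f 28 30 4
f 29 1 31
f 29 31 30
f 30 31 32
f 30 32 4
f 31 1 33
f 31 33 32
f 32 33 34
f 32 34 4
f 33 1 2
f 33 2 34
f 34 2 3
f 34 3 4
f 36 38 35
f 39 36 35
f 35 38 37
f 37 39 35
f 36 42 38
f 40 36 39
f 40 42 36
f 38 42 37
f 41 39 37
f 37 42 41
f 41 40 39
f 42 40 41
f 43 54 48
f 43 48 44
f 43 44 50
f 43 50 53
f 43 53 54
f 44 48 52
f 48 54 47
f 54 53 45
f 53 50 49
f 50 44 51
f 46 52 47
f 46 47 45
f 46 45 49
f 46 49 51
f 46 51 52
f 47 52 48
f 45 47 54
f 49 45 53
f 51 49 50
f 52 51 44



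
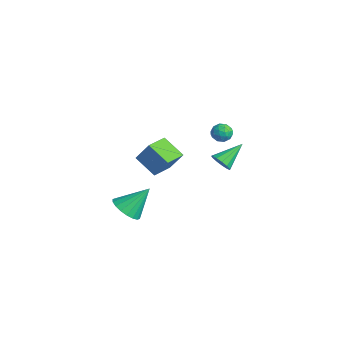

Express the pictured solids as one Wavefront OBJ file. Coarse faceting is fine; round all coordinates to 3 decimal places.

v -3.112 4.314 0.114
v -2.717 4.297 -0.468
v -2.723 3.283 0.408
v -2.328 3.266 -0.174
v -2.17 3.715 0.345
v -2.411 4.352 0.164
v -3.029 3.228 -0.224
v -3.27 3.865 -0.405
v -2.666 3.626 -0.677
v -2.134 3.927 -0.326
v -3.306 3.653 0.266
v -2.774 3.954 0.617
v -2.949 4.396 -0.203
v -2.491 3.184 0.143
v -2.399 3.448 0.448
v -2.166 3.438 0.106
v -2.769 4.428 0.169
v -2.536 4.418 -0.174
v -2.215 4.076 0.305
v -2.904 3.162 0.114
v -2.671 3.152 -0.229
v -3.274 4.142 -0.166
v -3.041 4.132 -0.508
v -3.225 3.504 -0.365
v -2.686 3.991 -0.668
v -2.457 3.386 -0.495
v -2.87 3.363 -0.524
v -3.011 3.738 -0.631
v -2.374 4.168 -0.461
v -2.145 3.563 -0.289
v -2.053 3.826 0.017
v -2.194 4.201 -0.09
v -2.344 3.774 -0.584
v -3.295 4.017 0.229
v -3.066 3.412 0.401
v -3.246 3.379 0.03
v -3.387 3.754 -0.077
v -2.983 4.194 0.435
v -2.754 3.589 0.608
v -2.429 3.842 0.571
v -2.57 4.217 0.464
v -3.096 3.806 0.524
v -0.086 2.537 -0.679
v 0.3 2.939 -1.151
v -0.434 4.043 0.319
v -0.088 2.94 -1.288
v -0.475 2.814 -1.232
v -0.739 2.599 -1
v -0.796 2.365 -0.667
v -0.627 2.186 -0.338
v -0.287 2.118 -0.117
v 0.117 2.183 -0.074
v 0.456 2.36 -0.224
v 0.623 2.594 -0.519
v 0.565 2.81 -0.864
v 2.507 -4.251 -1.013
v 3.491 -4.27 -1.124
v 2.693 -2.949 0.413
v 3.367 -3.949 -1.4
v 3.073 -3.689 -1.6
v 2.667 -3.54 -1.683
v 2.23 -3.532 -1.634
v 1.847 -3.666 -1.462
v 1.595 -3.916 -1.201
v 1.524 -4.232 -0.902
v 1.647 -4.552 -0.626
v 1.941 -4.813 -0.427
v 2.348 -4.962 -0.343
v 2.785 -4.97 -0.392
v 3.168 -4.836 -0.565
v 3.42 -4.586 -0.826
v -1.165 -0.135 -1.037
v -2.388 -0.772 -0.168
v -0.522 0.418 0.272
v -1.745 -0.219 1.141
v -0.395 -1.401 -0.881
v -1.618 -2.038 -0.012
v 0.248 -0.848 0.428
v -0.975 -1.485 1.297
f 1 38 17
f 38 12 41
f 17 41 6
f 38 41 17
f 1 17 13
f 17 6 18
f 13 18 2
f 17 18 13
f 1 13 22
f 13 2 23
f 22 23 8
f 13 23 22
f 1 22 34
f 22 8 37
f 34 37 11
f 22 37 34
f 1 34 38
f 34 11 42
f 38 42 12
f 34 42 38
f 2 18 29
f 18 6 32
f 29 32 10
f 18 32 29
f 6 41 19
f 41 12 40
f 19 40 5
f 41 40 19
f 12 42 39
f 42 11 35
f 39 35 3
f 42 35 39
f 11 37 36
f 37 8 24
f 36 24 7
f 37 24 36
f 8 23 28
f 23 2 25
f 28 25 9
f 23 25 28
f 4 30 16
f 30 10 31
f 16 31 5
f 30 31 16
f 4 16 14
f 16 5 15
f 14 15 3
f 16 15 14
f 4 14 21
f 14 3 20
f 21 20 7
f 14 20 21
f 4 21 26
f 21 7 27
f 26 27 9
f 21 27 26
f 4 26 30
f 26 9 33
f 30 33 10
f 26 33 30
f 5 31 19
f 31 10 32
f 19 32 6
f 31 32 19
f 3 15 39
f 15 5 40
f 39 40 12
f 15 40 39
f 7 20 36
f 20 3 35
f 36 35 11
f 20 35 36
f 9 27 28
f 27 7 24
f 28 24 8
f 27 24 28
f 10 33 29
f 33 9 25
f 29 25 2
f 33 25 29
f 44 43 46
f 44 46 45
f 46 43 47
f 46 47 45
f 47 43 48
f 47 48 45
f 48 43 49
f 48 49 45
f 49 43 50
f 49 50 45
f 50 43 51
f 50 51 45
f 51 43 52
f 51 52 45
f 52 43 53
f 52 53 45
f 53 43 54
f 53 54 45
f 54 43 55
f 54 55 45
f 55 43 44
f 55 44 45
f 57 56 59
f 57 59 58
f 59 56 60
f 59 60 58
f 60 56 61
f 60 61 58
f 61 56 62
f 61 62 58
f 62 56 63
f 62 63 58
f 63 56 64
f 63 64 58
f 64 56 65
f 64 65 58
f 65 56 66
f 65 66 58
f 66 56 67
f 66 67 58
f 67 56 68
f 67 68 58
f 68 56 69
f 68 69 58
f 69 56 70
f 69 70 58
f 70 56 71
f 70 71 58
f 71 56 57
f 71 57 58
f 73 75 72
f 76 73 72
f 72 75 74
f 74 76 72
f 73 79 75
f 77 73 76
f 77 79 73
f 75 79 74
f 78 76 74
f 74 79 78
f 78 77 76
f 79 77 78



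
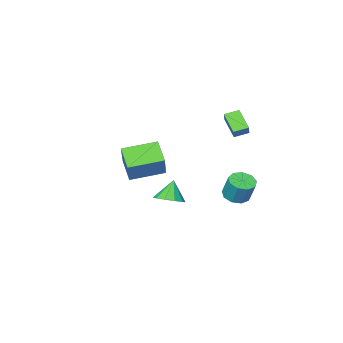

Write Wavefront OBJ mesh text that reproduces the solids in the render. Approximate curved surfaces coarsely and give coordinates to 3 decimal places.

v -2.127 3.646 -3.283
v -1.481 3.129 -3.05
v -1.487 3.756 -1.643
v -2.133 4.274 -1.877
v -1.267 3.63 -3.272
v -1.273 4.257 -1.866
v -1.456 4.139 -3.5
v -1.462 4.766 -2.093
v -1.959 4.417 -3.626
v -1.965 5.044 -2.22
v -2.54 4.335 -3.592
v -2.546 4.962 -2.186
v -2.928 3.93 -3.413
v -2.934 4.558 -2.007
v -2.941 3.393 -3.174
v -2.948 4.02 -1.767
v -2.574 2.974 -2.985
v -2.58 3.602 -1.579
v -1.997 2.87 -2.936
v -2.003 3.498 -1.53
v -3.458 1.452 0.26
v -3.648 0.19 1.192
v -4.338 1.771 0.513
v -4.528 0.51 1.445
v -3.092 1.91 0.955
v -3.282 0.649 1.887
v -3.972 2.23 1.208
v -4.162 0.968 2.14
v 2.249 2.211 0.616
v 3.006 3.273 2.223
v 2.558 3.407 -0.32
v 3.315 4.469 1.287
v 4.185 1.411 0.233
v 4.942 2.473 1.84
v 4.494 2.607 -0.703
v 5.251 3.669 0.904
v -0.025 -1.096 -2.106
v 0.906 -1.409 -2.509
v -0.166 -2.591 -1.271
v 0.765 -2.904 -1.674
v 0.734 -2.123 -0.956
v 0.82 -1.199 -1.472
v -0.08 -2.801 -2.308
v 0.006 -1.877 -2.824
v 0.872 -2.463 -2.635
v 1.375 -2.043 -1.799
v -0.635 -1.957 -1.981
v -0.132 -1.537 -1.145
v 0.267 0.168 -4.544
v 0.935 0.723 -4.09
v -0.307 -0.228 -3.216
v 0.448 1.067 -4.198
v -0.108 1.067 -4.438
v -0.521 0.724 -4.719
v -0.632 0.168 -4.933
v -0.4 -0.387 -4.998
v 0.087 -0.731 -4.89
v 0.643 -0.731 -4.65
v 1.055 -0.388 -4.369
v 1.167 0.168 -4.155
f 2 1 5
f 2 5 3
f 3 5 6
f 3 6 4
f 5 1 7
f 5 7 6
f 6 7 8
f 6 8 4
f 7 1 9
f 7 9 8
f 8 9 10
f 8 10 4
f 9 1 11
f 9 11 10
f 10 11 12
f 10 12 4
f 11 1 13
f 11 13 12
f 12 13 14
f 12 14 4
f 13 1 15
f 13 15 14
f 14 15 16
f 14 16 4
f 15 1 17
f 15 17 16
f 16 17 18
f 16 18 4
f 17 1 19
f 17 19 18
f 18 19 20
f 18 20 4
f 19 1 2
f 19 2 20
f 20 2 3
f 20 3 4
f 22 24 21
f 25 22 21
f 21 24 23
f 23 25 21
f 22 28 24
f 26 22 25
f 26 28 22
f 24 28 23
f 27 25 23
f 23 28 27
f 27 26 25
f 28 26 27
f 30 32 29
f 33 30 29
f 29 32 31
f 31 33 29
f 30 36 32
f 34 30 33
f 34 36 30
f 32 36 31
f 35 33 31
f 31 36 35
f 35 34 33
f 36 34 35
f 37 48 42
f 37 42 38
f 37 38 44
f 37 44 47
f 37 47 48
f 38 42 46
f 42 48 41
f 48 47 39
f 47 44 43
f 44 38 45
f 40 46 41
f 40 41 39
f 40 39 43
f 40 43 45
f 40 45 46
f 41 46 42
f 39 41 48
f 43 39 47
f 45 43 44
f 46 45 38
f 50 49 52
f 50 52 51
f 52 49 53
f 52 53 51
f 53 49 54
f 53 54 51
f 54 49 55
f 54 55 51
f 55 49 56
f 55 56 51
f 56 49 57
f 56 57 51
f 57 49 58
f 57 58 51
f 58 49 59
f 58 59 51
f 59 49 60
f 59 60 51
f 60 49 50
f 60 50 51



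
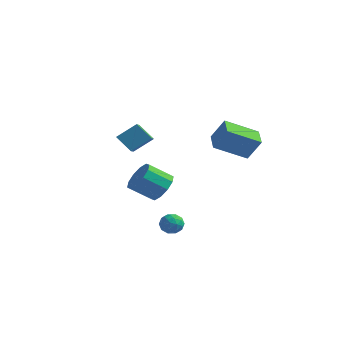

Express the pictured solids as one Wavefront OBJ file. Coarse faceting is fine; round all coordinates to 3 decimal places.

v 2.957 3.982 0.732
v 1.805 2.511 1.669
v 2.087 4.893 1.093
v 0.935 3.422 2.029
v 3.705 4.198 1.991
v 2.553 2.727 2.927
v 2.835 5.109 2.351
v 1.683 3.638 3.288
v 1.232 -0.97 -0.374
v 1.649 -0.592 0.416
v 0.786 -1.491 1.303
v 0.368 -1.87 0.514
v 1.168 -0.26 0.284
v 0.305 -1.16 1.171
v 0.711 -0.2 -0.099
v -0.152 -1.099 0.788
v 0.452 -0.433 -0.587
v -0.411 -1.333 0.3
v 0.492 -0.872 -0.994
v -0.371 -1.772 -0.106
v 0.814 -1.349 -1.163
v -0.049 -2.248 -0.276
v 1.295 -1.68 -1.031
v 0.432 -2.58 -0.144
v 1.752 -1.741 -0.648
v 0.889 -2.64 0.239
v 2.011 -1.507 -0.16
v 1.148 -2.407 0.727
v 1.971 -1.068 0.246
v 1.108 -1.968 1.134
v 3.187 -2.575 -1.359
v 3.762 -2.423 -1.674
v 3.218 -3.577 -1.786
v 3.793 -3.425 -2.101
v 3.782 -3.484 -1.43
v 3.763 -2.865 -1.167
v 3.217 -3.135 -2.293
v 3.198 -2.516 -2.03
v 3.781 -2.769 -2.251
v 4.13 -2.985 -1.718
v 2.85 -3.015 -1.742
v 3.199 -3.231 -1.209
v 3.472 -2.411 -1.479
v 3.508 -3.589 -1.981
v 3.502 -3.624 -1.587
v 3.84 -3.534 -1.772
v 3.472 -2.671 -1.181
v 3.81 -2.582 -1.366
v 3.822 -3.206 -1.223
v 3.17 -3.418 -2.094
v 3.508 -3.329 -2.279
v 3.14 -2.466 -1.688
v 3.478 -2.376 -1.873
v 3.158 -2.794 -2.237
v 3.821 -2.525 -2.004
v 3.839 -3.114 -2.254
v 3.5 -2.943 -2.367
v 3.489 -2.58 -2.213
v 4.026 -2.652 -1.69
v 4.044 -3.241 -1.941
v 4.038 -3.276 -1.547
v 4.026 -2.912 -1.392
v 4.037 -2.856 -2.03
v 2.936 -2.759 -1.519
v 2.954 -3.348 -1.77
v 2.954 -3.088 -2.068
v 2.942 -2.724 -1.913
v 3.141 -2.886 -1.206
v 3.159 -3.475 -1.456
v 3.491 -3.42 -1.247
v 3.48 -3.057 -1.093
v 2.943 -3.144 -1.43
v -2.651 0.142 2.06
v -1.97 0.988 2.895
v -1.815 0.339 1.179
v -1.134 1.185 2.013
v -1.846 -1.005 2.567
v -1.165 -0.159 3.401
v -1.01 -0.808 1.685
v -0.329 0.038 2.52
f 2 4 1
f 5 2 1
f 1 4 3
f 3 5 1
f 2 8 4
f 6 2 5
f 6 8 2
f 4 8 3
f 7 5 3
f 3 8 7
f 7 6 5
f 8 6 7
f 10 9 13
f 10 13 11
f 11 13 14
f 11 14 12
f 13 9 15
f 13 15 14
f 14 15 16
f 14 16 12
f 15 9 17
f 15 17 16
f 16 17 18
f 16 18 12
f 17 9 19
f 17 19 18
f 18 19 20
f 18 20 12
f 19 9 21
f 19 21 20
f 20 21 22
f 20 22 12
f 21 9 23
f 21 23 22
f 22 23 24
f 22 24 12
f 23 9 25
f 23 25 24
f 24 25 26
f 24 26 12
f 25 9 27
f 25 27 26
f 26 27 28
f 26 28 12
f 27 9 29
f 27 29 28
f 28 29 30
f 28 30 12
f 29 9 10
f 29 10 30
f 30 10 11
f 30 11 12
f 31 68 47
f 68 42 71
f 47 71 36
f 68 71 47
f 31 47 43
f 47 36 48
f 43 48 32
f 47 48 43
f 31 43 52
f 43 32 53
f 52 53 38
f 43 53 52
f 31 52 64
f 52 38 67
f 64 67 41
f 52 67 64
f 31 64 68
f 64 41 72
f 68 72 42
f 64 72 68
f 32 48 59
f 48 36 62
f 59 62 40
f 48 62 59
f 36 71 49
f 71 42 70
f 49 70 35
f 71 70 49
f 42 72 69
f 72 41 65
f 69 65 33
f 72 65 69
f 41 67 66
f 67 38 54
f 66 54 37
f 67 54 66
f 38 53 58
f 53 32 55
f 58 55 39
f 53 55 58
f 34 60 46
f 60 40 61
f 46 61 35
f 60 61 46
f 34 46 44
f 46 35 45
f 44 45 33
f 46 45 44
f 34 44 51
f 44 33 50
f 51 50 37
f 44 50 51
f 34 51 56
f 51 37 57
f 56 57 39
f 51 57 56
f 34 56 60
f 56 39 63
f 60 63 40
f 56 63 60
f 35 61 49
f 61 40 62
f 49 62 36
f 61 62 49
f 33 45 69
f 45 35 70
f 69 70 42
f 45 70 69
f 37 50 66
f 50 33 65
f 66 65 41
f 50 65 66
f 39 57 58
f 57 37 54
f 58 54 38
f 57 54 58
f 40 63 59
f 63 39 55
f 59 55 32
f 63 55 59
f 74 76 73
f 77 74 73
f 73 76 75
f 75 77 73
f 74 80 76
f 78 74 77
f 78 80 74
f 76 80 75
f 79 77 75
f 75 80 79
f 79 78 77
f 80 78 79



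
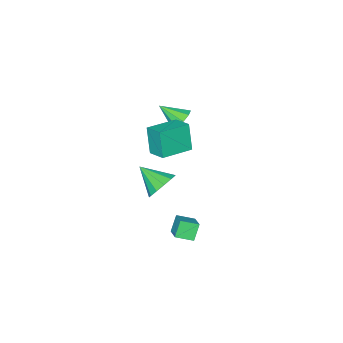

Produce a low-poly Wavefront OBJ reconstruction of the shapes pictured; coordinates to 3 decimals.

v 0.218 0.035 2.519
v 0.004 -0.395 3.813
v 0.324 0.945 2.839
v 0.109 0.515 4.133
v 1.691 -0.195 2.687
v 1.476 -0.625 3.981
v 1.796 0.715 3.007
v 1.582 0.285 4.301
v -1.596 -1.75 2.032
v -1.277 -1.297 2.372
v -1.084 -2.65 2.748
v -1.674 -1.375 2.557
v -2.034 -1.629 2.496
v -2.189 -1.939 2.218
v -2.067 -2.16 1.852
v -1.724 -2.189 1.57
v -1.321 -2.013 1.505
v -1.047 -1.713 1.685
v -1.03 -1.431 2.028
v -0.664 -1.994 -2.27
v -0.328 -1.516 -1.652
v -0.376 -3.206 -1.49
v -0.794 -1.561 -1.55
v -1.218 -1.743 -1.677
v -1.467 -2.005 -1.992
v -1.46 -2.263 -2.395
v -1.201 -2.436 -2.759
v -0.771 -2.468 -2.967
v -0.307 -2.35 -2.955
v 0.044 -2.119 -2.724
v 0.17 -1.848 -2.35
v 0.031 -1.623 -1.95
v 0.803 1.659 -1.162
v 1.406 1.125 -0.89
v 1.276 2.426 -0.705
v 1.879 1.892 -0.434
v 1.261 1.808 -1.886
v 1.864 1.274 -1.615
v 1.734 2.575 -1.43
v 2.337 2.041 -1.158
f 2 4 1
f 5 2 1
f 1 4 3
f 3 5 1
f 2 8 4
f 6 2 5
f 6 8 2
f 4 8 3
f 7 5 3
f 3 8 7
f 7 6 5
f 8 6 7
f 10 9 12
f 10 12 11
f 12 9 13
f 12 13 11
f 13 9 14
f 13 14 11
f 14 9 15
f 14 15 11
f 15 9 16
f 15 16 11
f 16 9 17
f 16 17 11
f 17 9 18
f 17 18 11
f 18 9 19
f 18 19 11
f 19 9 10
f 19 10 11
f 21 20 23
f 21 23 22
f 23 20 24
f 23 24 22
f 24 20 25
f 24 25 22
f 25 20 26
f 25 26 22
f 26 20 27
f 26 27 22
f 27 20 28
f 27 28 22
f 28 20 29
f 28 29 22
f 29 20 30
f 29 30 22
f 30 20 31
f 30 31 22
f 31 20 32
f 31 32 22
f 32 20 21
f 32 21 22
f 34 36 33
f 37 34 33
f 33 36 35
f 35 37 33
f 34 40 36
f 38 34 37
f 38 40 34
f 36 40 35
f 39 37 35
f 35 40 39
f 39 38 37
f 40 38 39



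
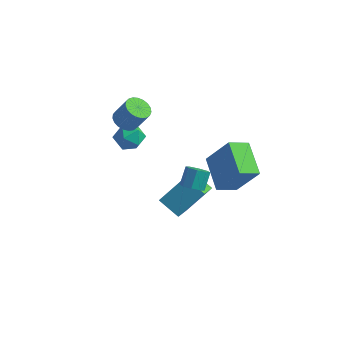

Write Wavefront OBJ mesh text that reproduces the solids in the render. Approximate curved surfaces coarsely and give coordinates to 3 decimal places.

v 2.464 -3.883 0.043
v 2.776 -3.469 -0.315
v 2.748 -2.744 0.498
v 2.436 -3.157 0.857
v 2.297 -3.432 -0.364
v 2.27 -2.707 0.449
v 1.917 -3.659 -0.175
v 1.889 -2.934 0.639
v 1.856 -4.017 0.143
v 1.829 -3.292 0.956
v 2.152 -4.296 0.402
v 2.124 -3.571 1.215
v 2.63 -4.333 0.451
v 2.603 -3.608 1.264
v 3.011 -4.106 0.261
v 2.983 -3.381 1.075
v 3.071 -3.748 -0.056
v 3.044 -3.023 0.757
v -2.83 0.398 -0.729
v -2.099 0.105 -1.215
v -3.561 -0.865 -1.065
v -2.83 -1.158 -1.551
v -2.777 -1.095 -0.63
v -2.325 -0.315 -0.422
v -3.335 -0.445 -1.858
v -2.883 0.335 -1.65
v -2.412 -0.417 -1.913
v -2.067 -0.818 -1.154
v -3.593 0.058 -1.126
v -3.248 -0.343 -0.367
v 0.654 -3.919 -1.817
v 1.548 -2.784 -0.552
v 0.272 -2.18 -3.108
v 1.166 -1.045 -1.843
v 1.834 -4.135 -2.457
v 2.728 -3 -1.192
v 1.452 -2.396 -3.748
v 2.346 -1.261 -2.483
v 3.695 -1.215 -2.066
v 2.978 -2.124 -1.543
v 2.441 0.207 -1.313
v 1.724 -0.702 -0.79
v 4.896 -1.118 -0.25
v 4.179 -2.027 0.273
v 3.642 0.304 0.503
v 2.925 -0.605 1.026
v -2.852 -0.739 0.557
v -2.243 -1.042 0.242
v -1.539 -0.904 1.468
v -2.148 -0.601 1.783
v -2.201 -0.739 0.184
v -1.498 -0.601 1.41
v -2.272 -0.435 0.19
v -1.569 -0.297 1.416
v -2.444 -0.184 0.26
v -1.74 -0.046 1.486
v -2.686 -0.029 0.382
v -1.982 0.109 1.607
v -2.956 0.003 0.533
v -2.253 0.141 1.759
v -3.209 -0.093 0.689
v -2.505 0.045 1.915
v -3.399 -0.301 0.822
v -2.696 -0.162 2.048
v -3.496 -0.584 0.909
v -2.792 -0.446 2.135
v -3.48 -0.895 0.935
v -2.777 -0.756 2.161
v -3.356 -1.178 0.896
v -2.653 -1.04 2.122
v -3.145 -1.386 0.798
v -2.442 -1.248 2.024
v -2.883 -1.481 0.659
v -2.18 -1.343 1.885
v -2.616 -1.449 0.502
v -1.912 -1.311 1.728
v -2.389 -1.294 0.354
v -1.686 -1.155 1.58
f 2 1 5
f 2 5 3
f 3 5 6
f 3 6 4
f 5 1 7
f 5 7 6
f 6 7 8
f 6 8 4
f 7 1 9
f 7 9 8
f 8 9 10
f 8 10 4
f 9 1 11
f 9 11 10
f 10 11 12
f 10 12 4
f 11 1 13
f 11 13 12
f 12 13 14
f 12 14 4
f 13 1 15
f 13 15 14
f 14 15 16
f 14 16 4
f 15 1 17
f 15 17 16
f 16 17 18
f 16 18 4
f 17 1 2
f 17 2 18
f 18 2 3
f 18 3 4
f 19 30 24
f 19 24 20
f 19 20 26
f 19 26 29
f 19 29 30
f 20 24 28
f 24 30 23
f 30 29 21
f 29 26 25
f 26 20 27
f 22 28 23
f 22 23 21
f 22 21 25
f 22 25 27
f 22 27 28
f 23 28 24
f 21 23 30
f 25 21 29
f 27 25 26
f 28 27 20
f 32 34 31
f 35 32 31
f 31 34 33
f 33 35 31
f 32 38 34
f 36 32 35
f 36 38 32
f 34 38 33
f 37 35 33
f 33 38 37
f 37 36 35
f 38 36 37
f 40 42 39
f 43 40 39
f 39 42 41
f 41 43 39
f 40 46 42
f 44 40 43
f 44 46 40
f 42 46 41
f 45 43 41
f 41 46 45
f 45 44 43
f 46 44 45
f 48 47 51
f 48 51 49
f 49 51 52
f 49 52 50
f 51 47 53
f 51 53 52
f 52 53 54
f 52 54 50
f 53 47 55
f 53 55 54
f 54 55 56
f 54 56 50
f 55 47 57
f 55 57 56
f 56 57 58
f 56 58 50
f 57 47 59
f 57 59 58
f 58 59 60
f 58 60 50
f 59 47 61
f 59 61 60
f 60 61 62
f 60 62 50
f 61 47 63
f 61 63 62
f 62 63 64
f 62 64 50
f 63 47 65
f 63 65 64
f 64 65 66
f 64 66 50
f 65 47 67
f 65 67 66
f 66 67 68
f 66 68 50
f 67 47 69
f 67 69 68
f 68 69 70
f 68 70 50
f 69 47 71
f 69 71 70
f 70 71 72
f 70 72 50
f 71 47 73
f 71 73 72
f 72 73 74
f 72 74 50
f 73 47 75
f 73 75 74
f 74 75 76
f 74 76 50
f 75 47 77
f 75 77 76
f 76 77 78
f 76 78 50
f 77 47 48
f 77 48 78
f 78 48 49
f 78 49 50



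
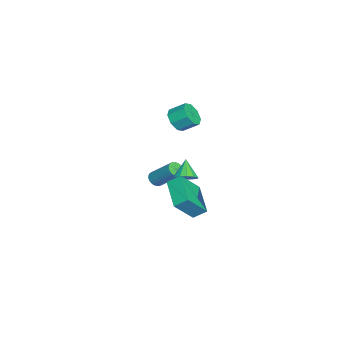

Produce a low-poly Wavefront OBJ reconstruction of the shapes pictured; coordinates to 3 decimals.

v -3.524 -3.886 -3.789
v -2.995 -3.992 -3.897
v -2.467 -2.7 -2.578
v -2.996 -2.594 -2.471
v -3.041 -3.823 -4.044
v -2.513 -2.531 -2.726
v -3.17 -3.665 -4.147
v -2.642 -2.373 -2.829
v -3.36 -3.545 -4.189
v -2.832 -2.253 -2.87
v -3.579 -3.484 -4.161
v -3.051 -2.192 -2.842
v -3.788 -3.493 -4.069
v -3.26 -2.201 -2.75
v -3.951 -3.569 -3.928
v -3.424 -2.277 -2.61
v -4.041 -3.701 -3.764
v -3.513 -2.409 -2.445
v -4.041 -3.864 -3.604
v -3.514 -2.572 -2.285
v -3.952 -4.031 -3.476
v -3.424 -2.739 -2.157
v -3.789 -4.173 -3.402
v -3.261 -2.881 -2.083
v -3.58 -4.266 -3.395
v -3.052 -2.973 -2.077
v -3.361 -4.292 -3.456
v -2.833 -3 -2.138
v -3.17 -4.249 -3.575
v -2.643 -2.957 -2.257
v -3.041 -4.143 -3.731
v -2.513 -2.851 -2.412
v -0.646 -2.195 3.081
v -0.272 -2.608 3.682
v -0.26 -1.698 4.3
v -0.634 -1.285 3.699
v 0.135 -2.343 3.284
v 0.146 -1.433 3.902
v 0.084 -1.991 2.767
v 0.095 -1.081 3.385
v -0.395 -1.758 2.434
v -0.383 -0.849 3.052
v -1.02 -1.782 2.48
v -1.008 -0.872 3.098
v -1.426 -2.047 2.878
v -1.415 -1.137 3.496
v -1.375 -2.399 3.395
v -1.364 -1.489 4.013
v -0.897 -2.631 3.728
v -0.885 -1.722 4.346
v -1.773 -1.839 -2.326
v -1.233 -2.087 -1.886
v -2.647 -1.981 -1.334
v -1.244 -1.673 -1.837
v -1.423 -1.312 -1.943
v -1.714 -1.118 -2.171
v -2.023 -1.153 -2.448
v -2.253 -1.406 -2.687
v -2.331 -1.796 -2.811
v -2.232 -2.2 -2.781
v -1.987 -2.489 -2.607
v -1.674 -2.572 -2.344
v -1.393 -2.422 -2.075
v 4.296 -0.399 -1.351
v 2.537 -1.1 -0.679
v 4.204 0.338 -0.825
v 2.445 -0.363 -0.152
v 5.175 -1.277 0.032
v 3.416 -1.978 0.705
v 5.083 -0.54 0.559
v 3.324 -1.241 1.231
f 2 1 5
f 2 5 3
f 3 5 6
f 3 6 4
f 5 1 7
f 5 7 6
f 6 7 8
f 6 8 4
f 7 1 9
f 7 9 8
f 8 9 10
f 8 10 4
f 9 1 11
f 9 11 10
f 10 11 12
f 10 12 4
f 11 1 13
f 11 13 12
f 12 13 14
f 12 14 4
f 13 1 15
f 13 15 14
f 14 15 16
f 14 16 4
f 15 1 17
f 15 17 16
f 16 17 18
f 16 18 4
f 17 1 19
f 17 19 18
f 18 19 20
f 18 20 4
f 19 1 21
f 19 21 20
f 20 21 22
f 20 22 4
f 21 1 23
f 21 23 22
f 22 23 24
f 22 24 4
f 23 1 25
f 23 25 24
f 24 25 26
f 24 26 4
f 25 1 27
f 25 27 26
f 26 27 28
f 26 28 4
f 27 1 29
f 27 29 28
f 28 29 30
f 28 30 4
f 29 1 31
f 29 31 30
f 30 31 32
f 30 32 4
f 31 1 2
f 31 2 32
f 32 2 3
f 32 3 4
f 34 33 37
f 34 37 35
f 35 37 38
f 35 38 36
f 37 33 39
f 37 39 38
f 38 39 40
f 38 40 36
f 39 33 41
f 39 41 40
f 40 41 42
f 40 42 36
f 41 33 43
f 41 43 42
f 42 43 44
f 42 44 36
f 43 33 45
f 43 45 44
f 44 45 46
f 44 46 36
f 45 33 47
f 45 47 46
f 46 47 48
f 46 48 36
f 47 33 49
f 47 49 48
f 48 49 50
f 48 50 36
f 49 33 34
f 49 34 50
f 50 34 35
f 50 35 36
f 52 51 54
f 52 54 53
f 54 51 55
f 54 55 53
f 55 51 56
f 55 56 53
f 56 51 57
f 56 57 53
f 57 51 58
f 57 58 53
f 58 51 59
f 58 59 53
f 59 51 60
f 59 60 53
f 60 51 61
f 60 61 53
f 61 51 62
f 61 62 53
f 62 51 63
f 62 63 53
f 63 51 52
f 63 52 53
f 65 67 64
f 68 65 64
f 64 67 66
f 66 68 64
f 65 71 67
f 69 65 68
f 69 71 65
f 67 71 66
f 70 68 66
f 66 71 70
f 70 69 68
f 71 69 70

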